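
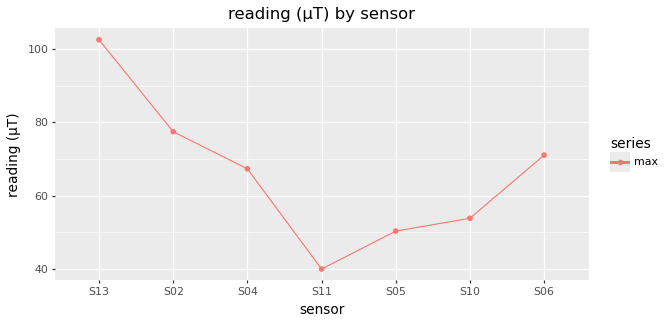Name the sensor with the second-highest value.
Top 3: S13 ≈ 100, S02 ≈ 80, S06 ≈ 70.

S02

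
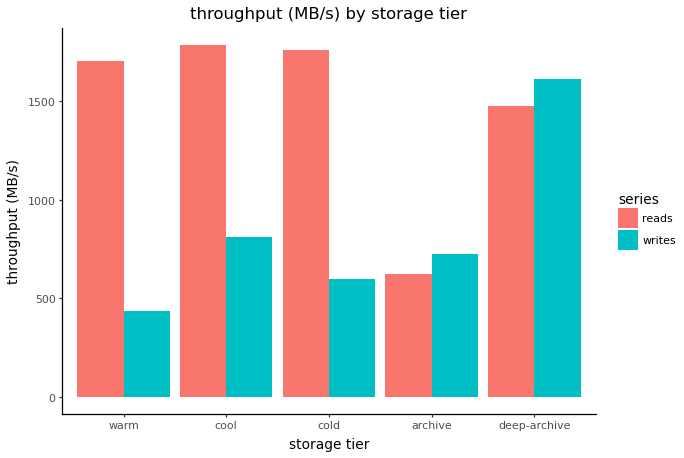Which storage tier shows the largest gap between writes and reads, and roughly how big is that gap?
warm: writes ≈ 400, reads ≈ 1800 → gap ≈ 1400. Next-largest (cold) is only ≈ 1200.

warm, ≈ 1400 MB/s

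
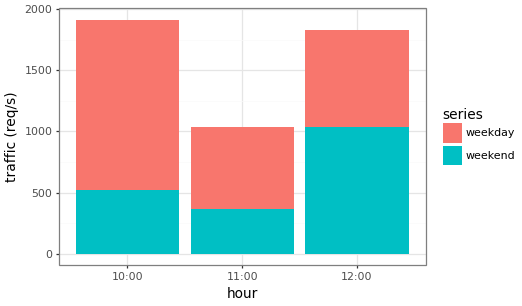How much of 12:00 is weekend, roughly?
≈ 1000

weekend top ≈ 1000, bottom ≈ 0; segment ≈ 1000.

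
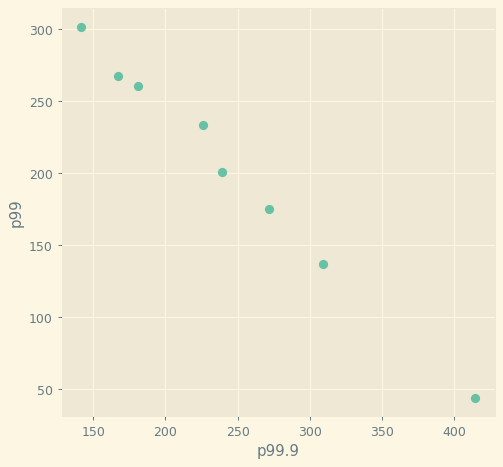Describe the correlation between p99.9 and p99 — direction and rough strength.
negative, strong

Points are negatively correlated; strong (|r| ≈ 1.0).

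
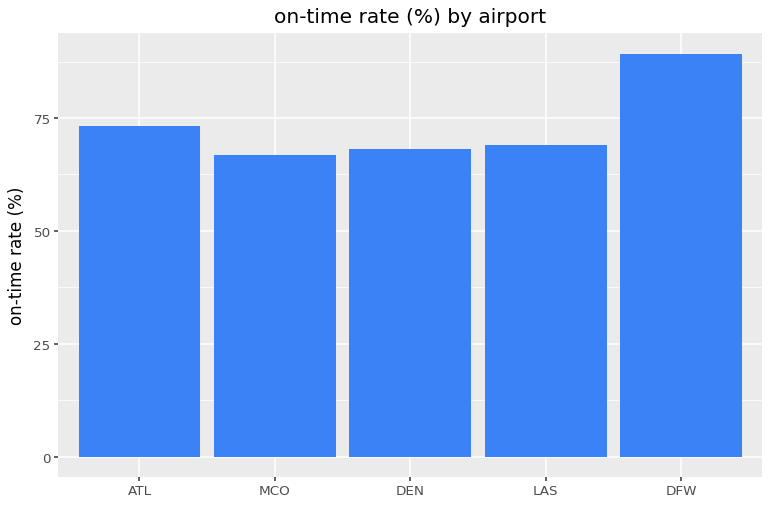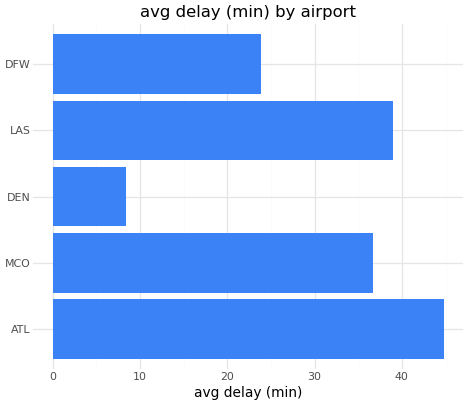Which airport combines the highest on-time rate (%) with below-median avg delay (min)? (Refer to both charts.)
Chart 2 median avg delay (min) ≈ 35; below-median airports: DEN, DFW. Among those, DFW has the highest on-time rate (%) (≈ 90).

DFW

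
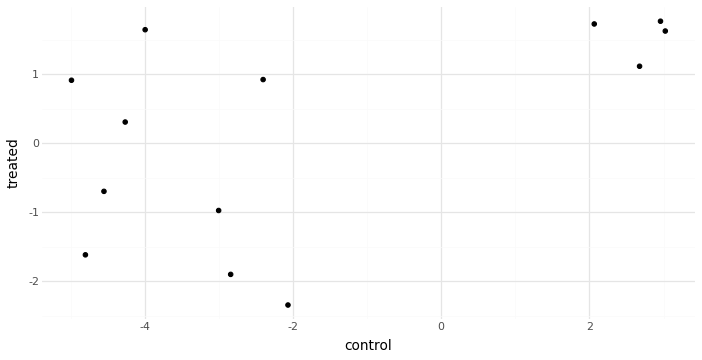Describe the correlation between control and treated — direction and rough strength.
Points are positively correlated; moderate (|r| ≈ 0.5).

positive, moderate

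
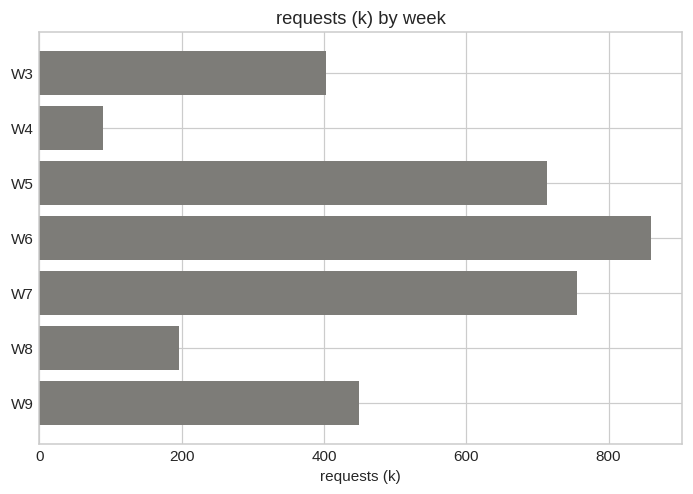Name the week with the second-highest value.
Top 3: W6 ≈ 900, W7 ≈ 800, W5 ≈ 700.

W7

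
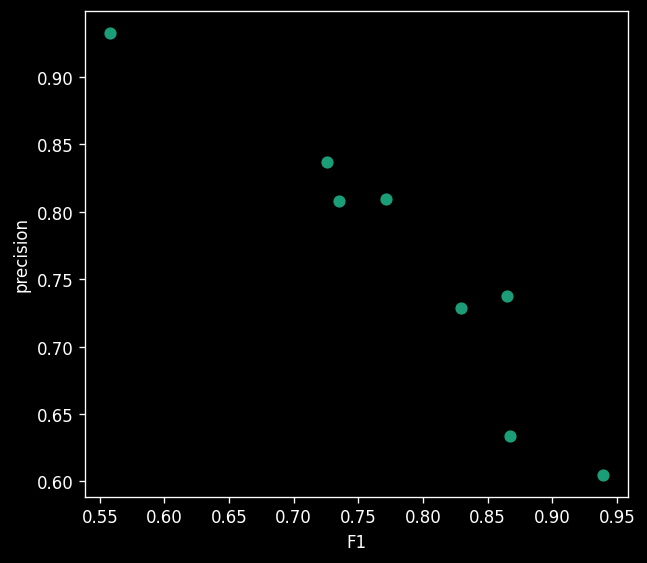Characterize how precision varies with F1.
Points are negatively correlated; strong (|r| ≈ 0.9).

negative, strong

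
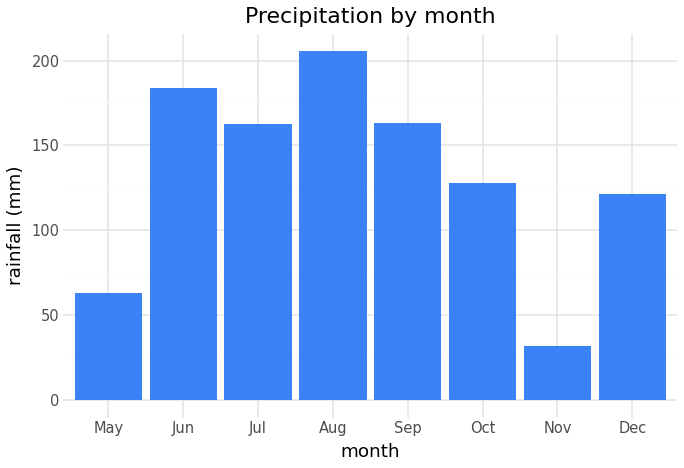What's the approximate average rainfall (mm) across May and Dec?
≈ 90

(60 + 120) / 2 ≈ 90.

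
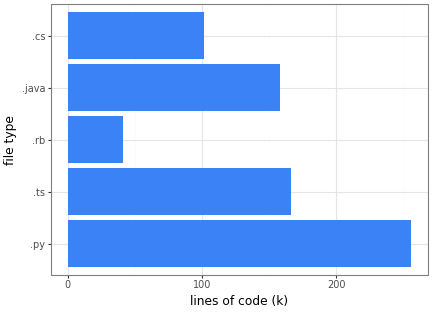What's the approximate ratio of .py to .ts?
≈ 1.43×

.py ≈ 250, .ts ≈ 175; 250/175 ≈ 1.43.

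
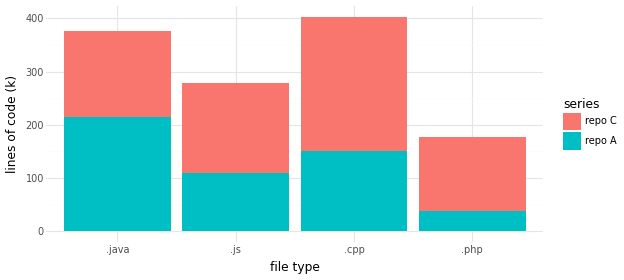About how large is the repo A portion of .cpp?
repo A top ≈ 150, bottom ≈ 0; segment ≈ 150.

≈ 150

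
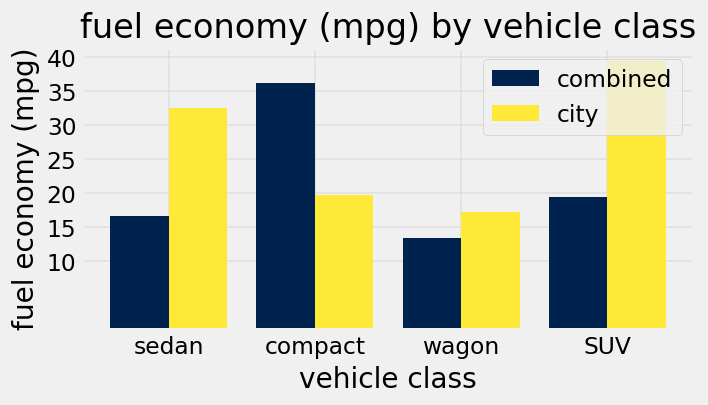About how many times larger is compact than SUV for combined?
compact ≈ 35, SUV ≈ 20; 35/20 ≈ 1.75.

≈ 1.75×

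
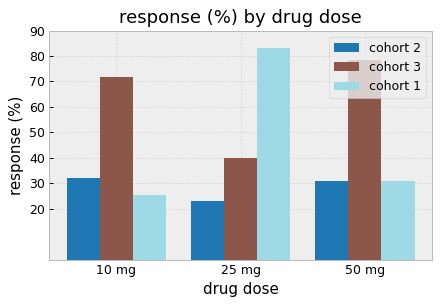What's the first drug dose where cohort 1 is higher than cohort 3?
10 mg: cohort 1 ≈ 30 vs cohort 3 ≈ 70 (not yet); 25 mg: cohort 1 ≈ 80 vs cohort 3 ≈ 40 (first crossover).

25 mg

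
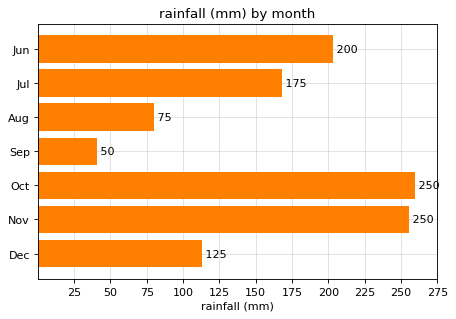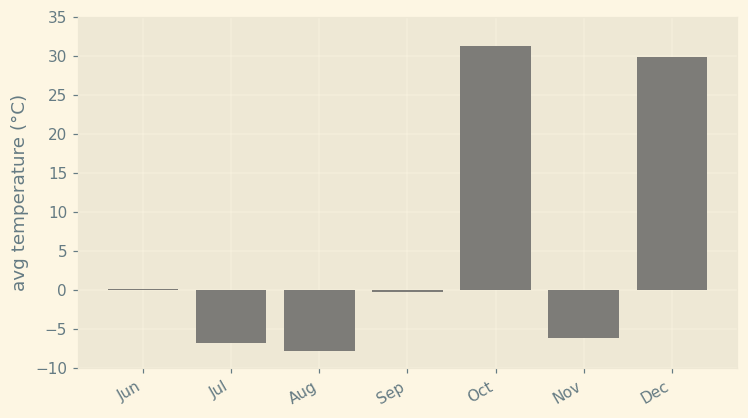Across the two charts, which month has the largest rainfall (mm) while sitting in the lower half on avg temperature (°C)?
Nov

Chart 2 median avg temperature (°C) ≈ 0; below-median months: Jul, Aug, Nov. Among those, Nov has the highest rainfall (mm) (≈ 250).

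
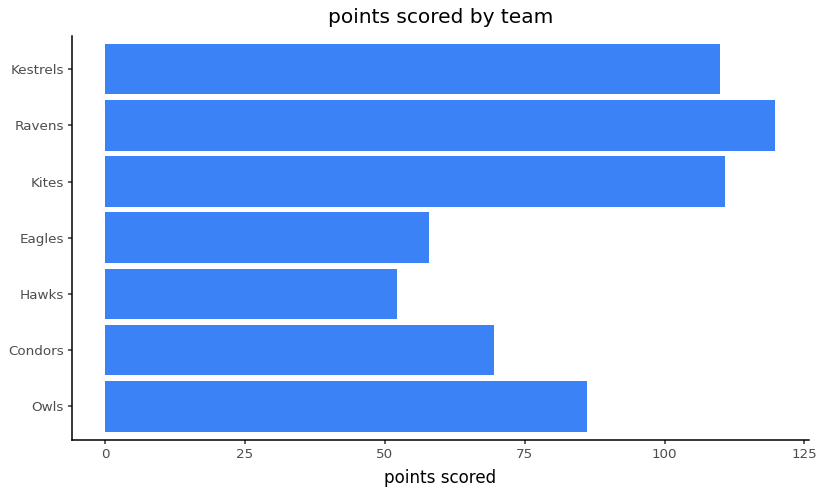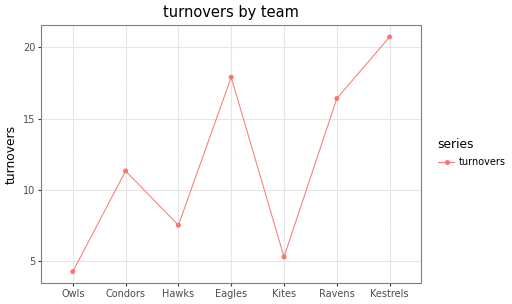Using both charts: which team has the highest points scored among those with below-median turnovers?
Kites

Chart 2 median turnovers ≈ 12; below-median teams: Owls, Hawks, Kites. Among those, Kites has the highest points scored (≈ 120).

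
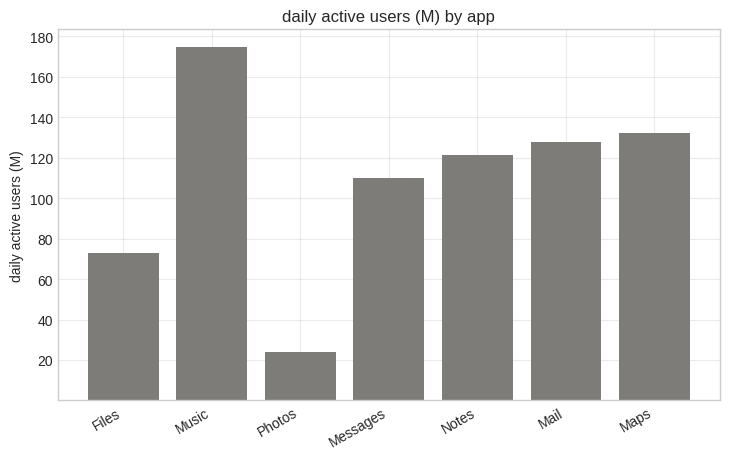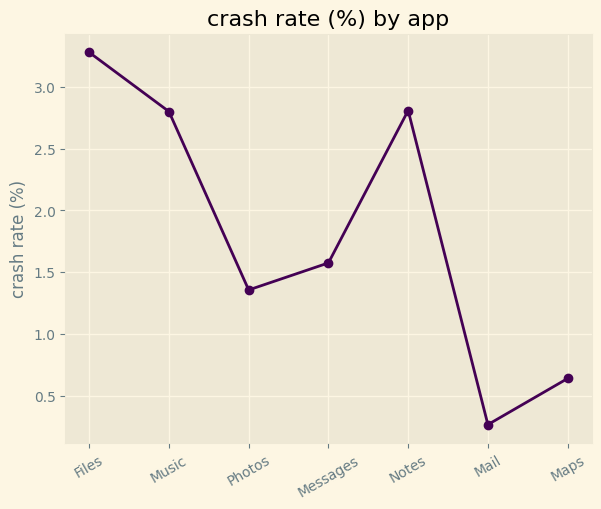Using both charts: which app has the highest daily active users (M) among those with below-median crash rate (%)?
Maps

Chart 2 median crash rate (%) ≈ 1.5; below-median apps: Photos, Mail, Maps. Among those, Maps has the highest daily active users (M) (≈ 140).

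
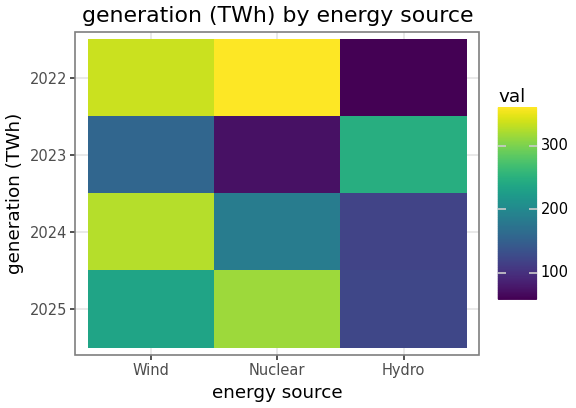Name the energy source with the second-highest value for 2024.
Top 3 for 2024: Wind ≈ 350, Nuclear ≈ 200, Hydro ≈ 100.

Nuclear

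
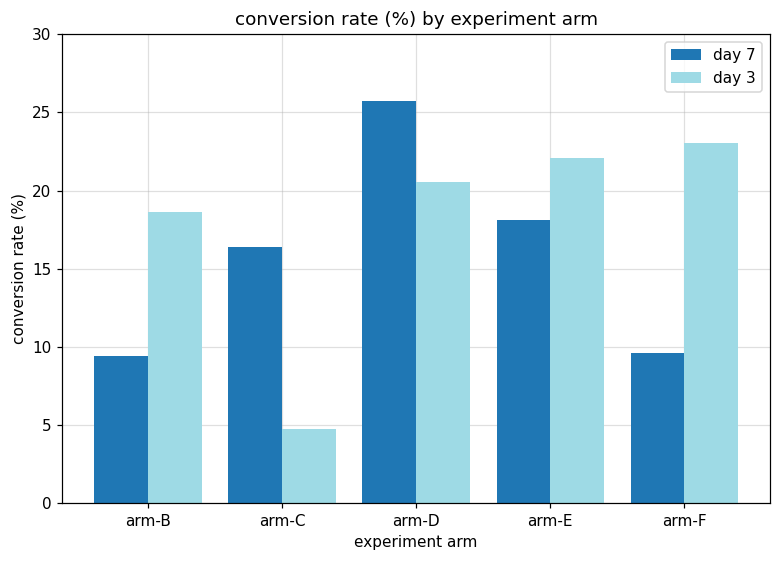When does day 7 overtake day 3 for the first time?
arm-C

arm-B: day 7 ≈ 10 vs day 3 ≈ 20 (not yet); arm-C: day 7 ≈ 15 vs day 3 ≈ 5 (first crossover).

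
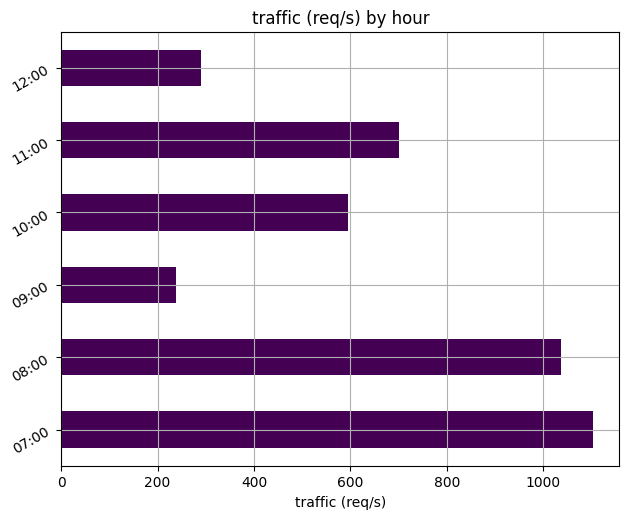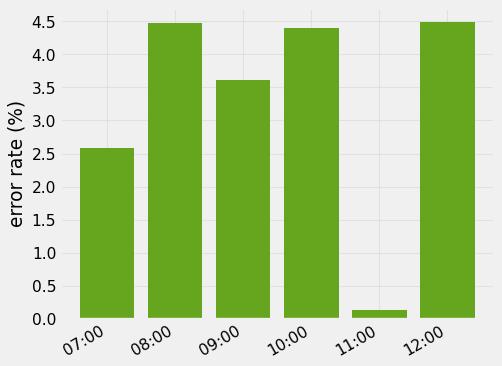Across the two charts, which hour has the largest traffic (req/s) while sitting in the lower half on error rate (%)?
Chart 2 median error rate (%) ≈ 4; below-median hours: 07:00, 09:00, 11:00. Among those, 07:00 has the highest traffic (req/s) (≈ 1200).

07:00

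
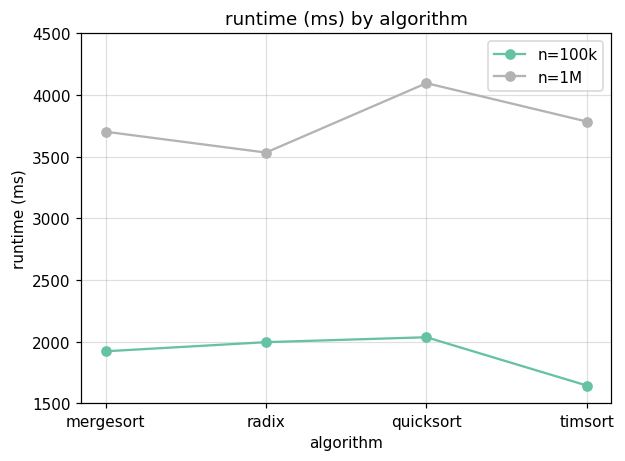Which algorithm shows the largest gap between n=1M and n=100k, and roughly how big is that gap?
timsort, ≈ 2500 ms

timsort: n=1M ≈ 4000, n=100k ≈ 1500 → gap ≈ 2500. Next-largest (quicksort) is only ≈ 2000.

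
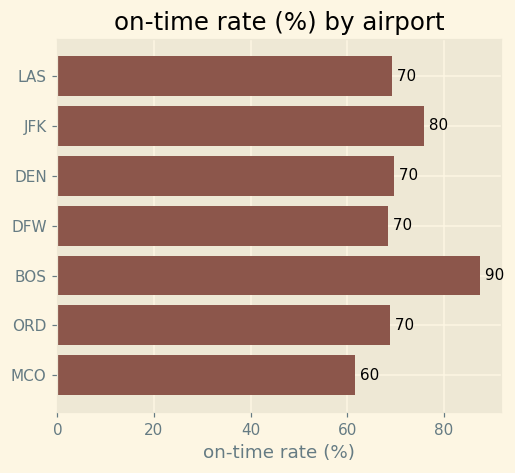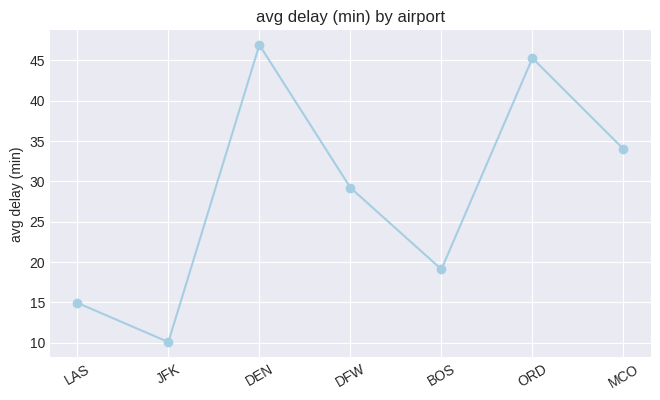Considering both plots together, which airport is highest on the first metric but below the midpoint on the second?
BOS

Chart 2 median avg delay (min) ≈ 30; below-median airports: LAS, JFK, BOS. Among those, BOS has the highest on-time rate (%) (≈ 90).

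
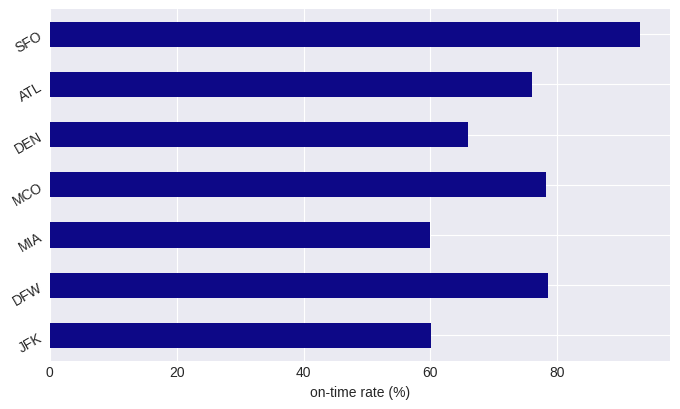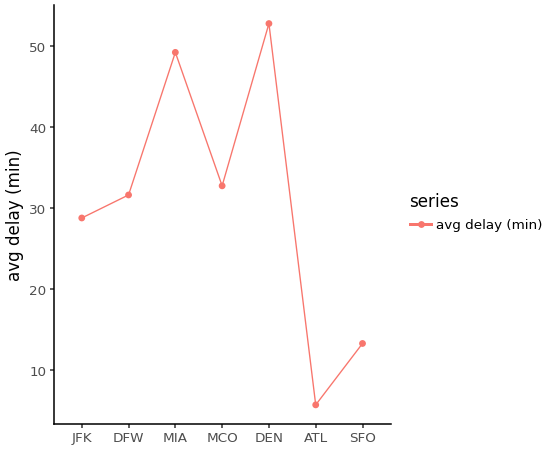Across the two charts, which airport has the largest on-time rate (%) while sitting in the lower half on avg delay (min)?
Chart 2 median avg delay (min) ≈ 30; below-median airports: JFK, ATL, SFO. Among those, SFO has the highest on-time rate (%) (≈ 90).

SFO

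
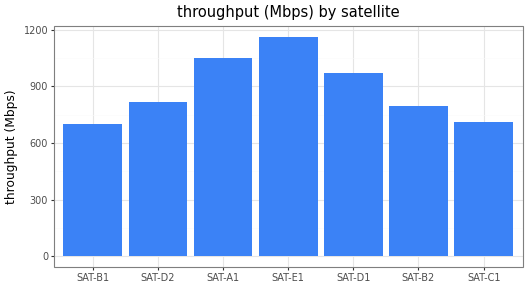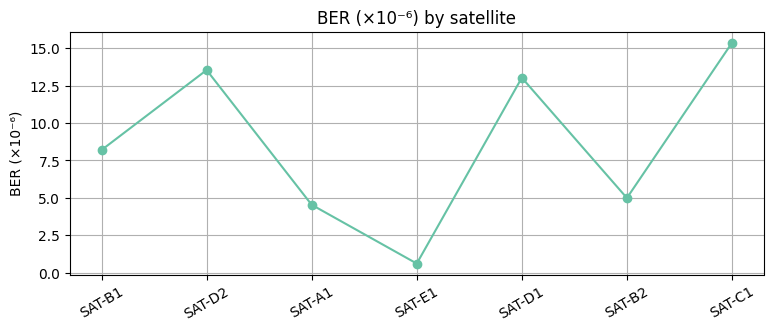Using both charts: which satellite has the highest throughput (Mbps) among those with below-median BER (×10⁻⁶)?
SAT-E1

Chart 2 median BER (×10⁻⁶) ≈ 8; below-median satellites: SAT-A1, SAT-E1, SAT-B2. Among those, SAT-E1 has the highest throughput (Mbps) (≈ 1200).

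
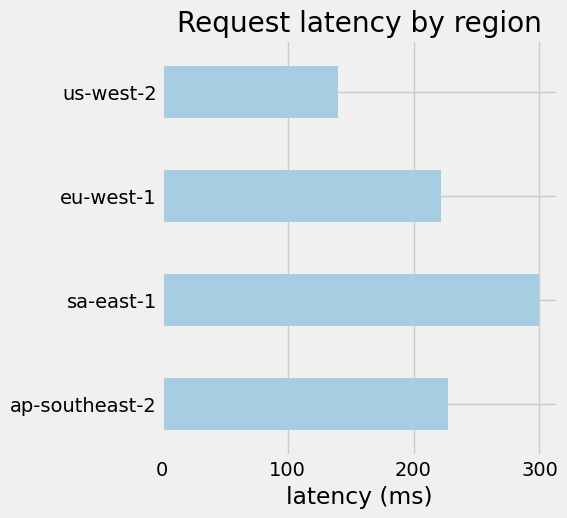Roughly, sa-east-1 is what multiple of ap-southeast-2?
≈ 1.33×

sa-east-1 ≈ 300, ap-southeast-2 ≈ 225; 300/225 ≈ 1.33.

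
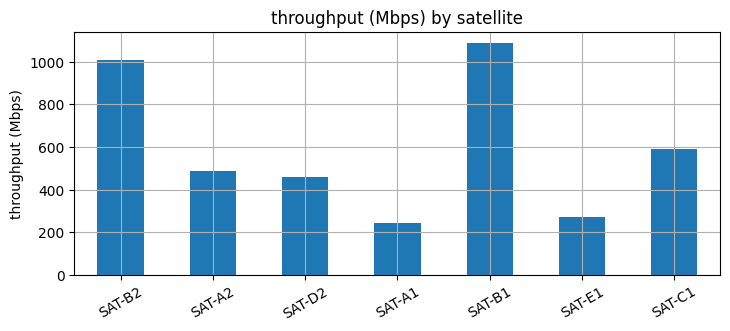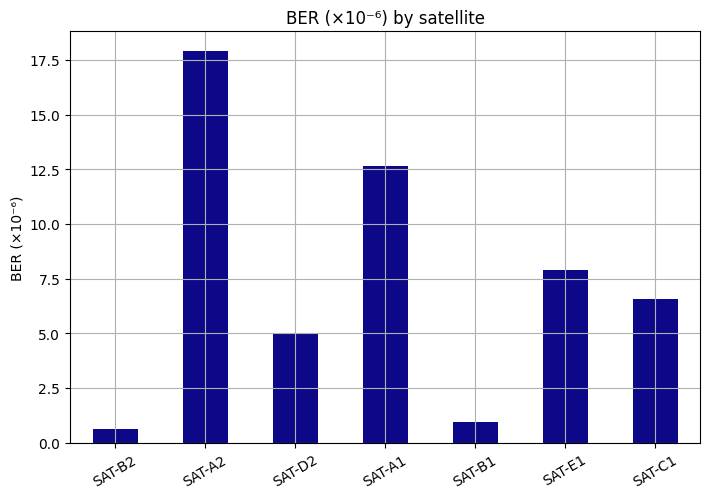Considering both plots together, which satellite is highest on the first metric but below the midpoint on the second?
SAT-B1

Chart 2 median BER (×10⁻⁶) ≈ 6; below-median satellites: SAT-B2, SAT-D2, SAT-B1. Among those, SAT-B1 has the highest throughput (Mbps) (≈ 1100).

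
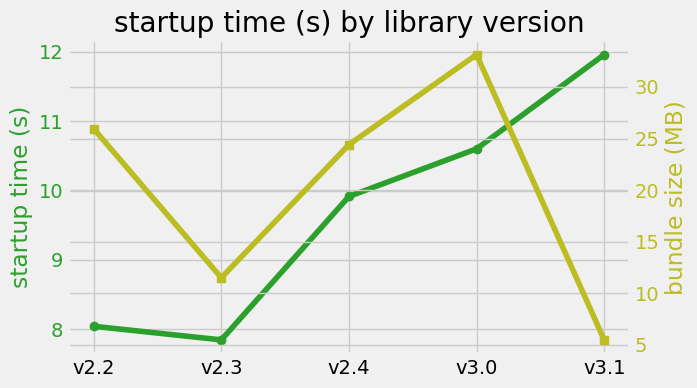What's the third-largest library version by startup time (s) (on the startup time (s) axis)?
Top 4 (on the startup time (s) axis): v3.1 ≈ 12.0, v3.0 ≈ 10.5, v2.4 ≈ 10.0, v2.2 ≈ 8.0.

v2.4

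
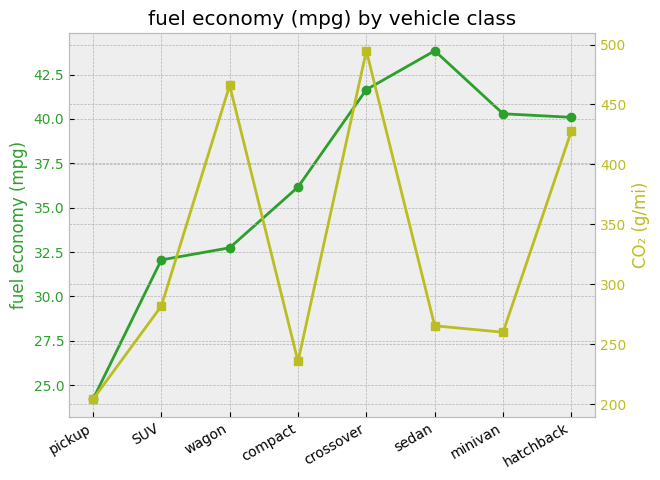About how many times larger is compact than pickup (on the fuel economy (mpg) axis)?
compact ≈ 36, pickup ≈ 24; 36/24 ≈ 1.5.

≈ 1.5×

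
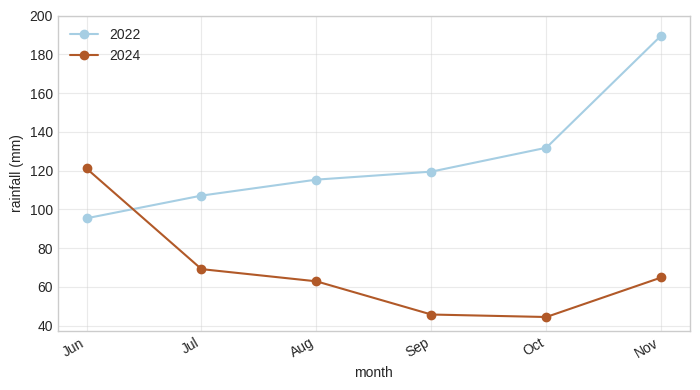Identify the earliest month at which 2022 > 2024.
Jul

Jun: 2022 ≈ 100 vs 2024 ≈ 120 (not yet); Jul: 2022 ≈ 100 vs 2024 ≈ 60 (first crossover).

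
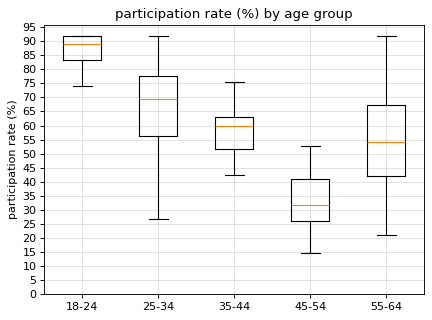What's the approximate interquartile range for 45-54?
Q3 ≈ 40, Q1 ≈ 25; IQR ≈ 15.

≈ 15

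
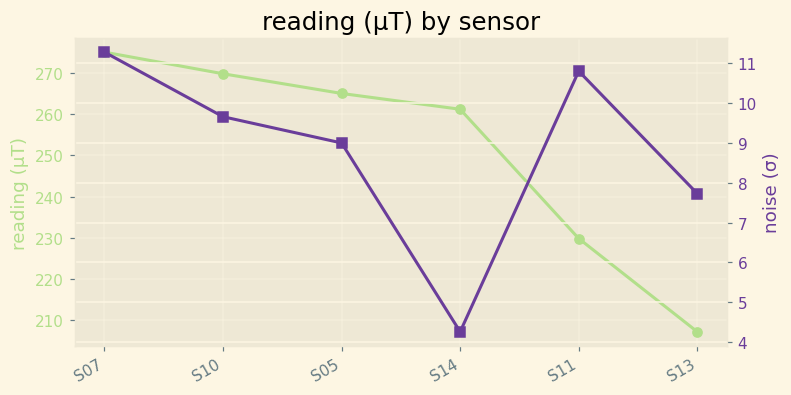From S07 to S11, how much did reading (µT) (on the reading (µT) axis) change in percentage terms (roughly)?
S07 ≈ 270, S11 ≈ 230; (230 − 270) / 270 ≈ -14.8%.

≈ -14.8%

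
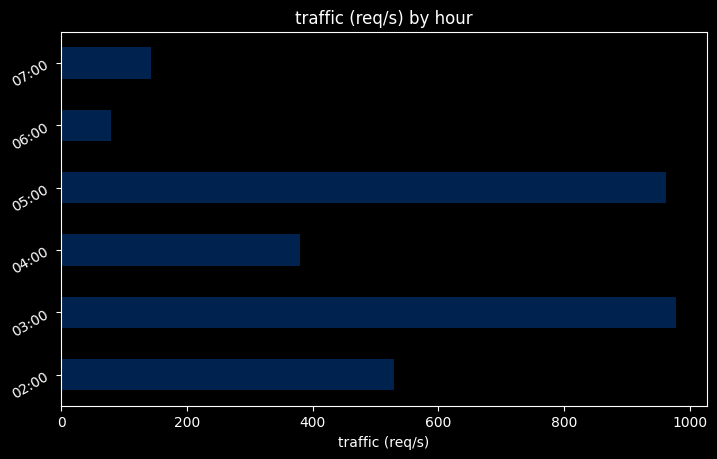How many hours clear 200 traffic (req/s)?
Above 200: 02:00, 03:00, 04:00, 05:00.

4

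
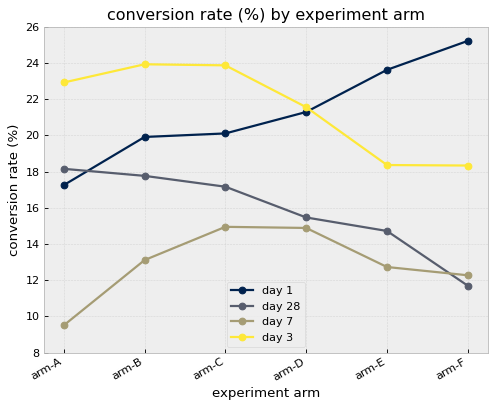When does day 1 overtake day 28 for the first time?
arm-B

arm-A: day 1 ≈ 18 vs day 28 ≈ 18 (not yet); arm-B: day 1 ≈ 20 vs day 28 ≈ 18 (first crossover).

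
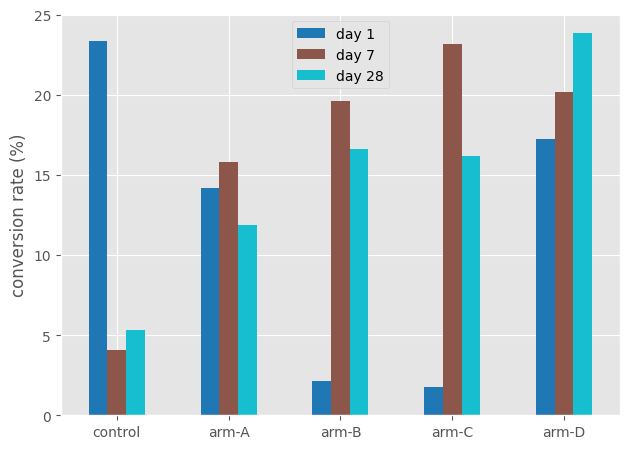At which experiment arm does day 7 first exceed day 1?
arm-A

control: day 7 ≈ 4 vs day 1 ≈ 24 (not yet); arm-A: day 7 ≈ 16 vs day 1 ≈ 14 (first crossover).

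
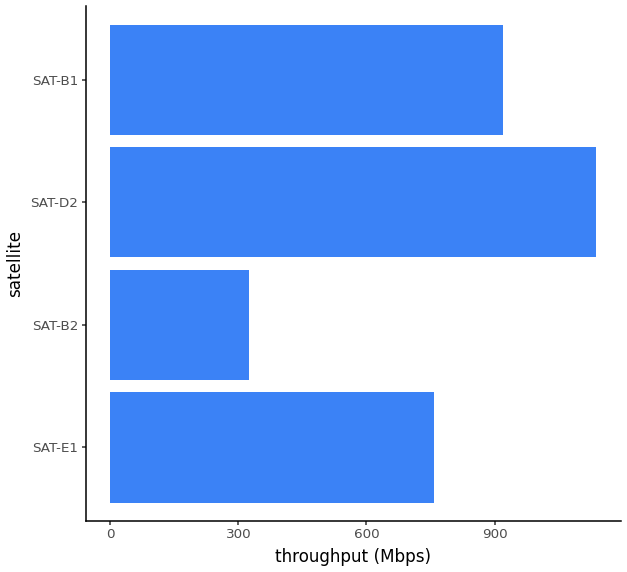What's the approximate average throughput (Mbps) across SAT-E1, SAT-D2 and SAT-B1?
≈ 933

(800 + 1100 + 900) / 3 ≈ 933.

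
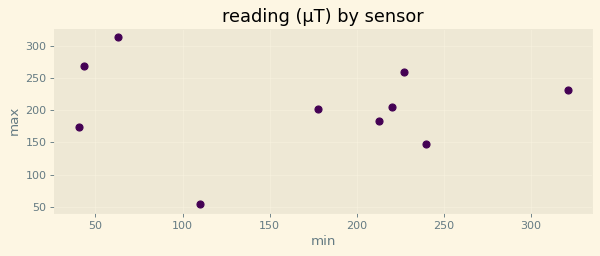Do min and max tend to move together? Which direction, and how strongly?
no clear correlation

Points are roughly uncorrelated; weak (|r| ≈ 0.1).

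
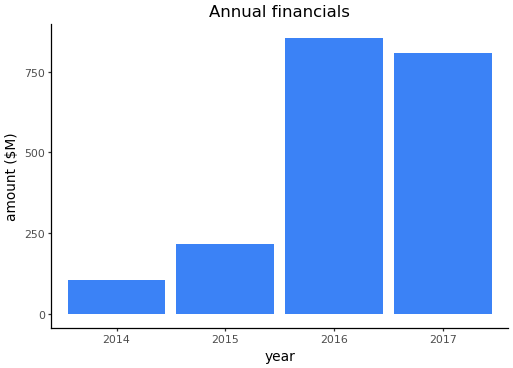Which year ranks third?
2015

Top 4: 2016 ≈ 900, 2017 ≈ 800, 2015 ≈ 200, 2014 ≈ 100.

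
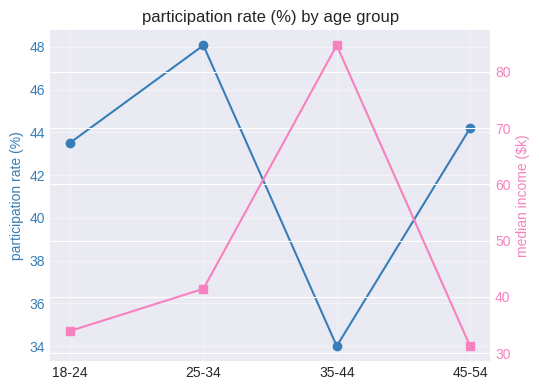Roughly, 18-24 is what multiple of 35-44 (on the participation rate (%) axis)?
18-24 ≈ 44, 35-44 ≈ 34; 44/34 ≈ 1.29.

≈ 1.29×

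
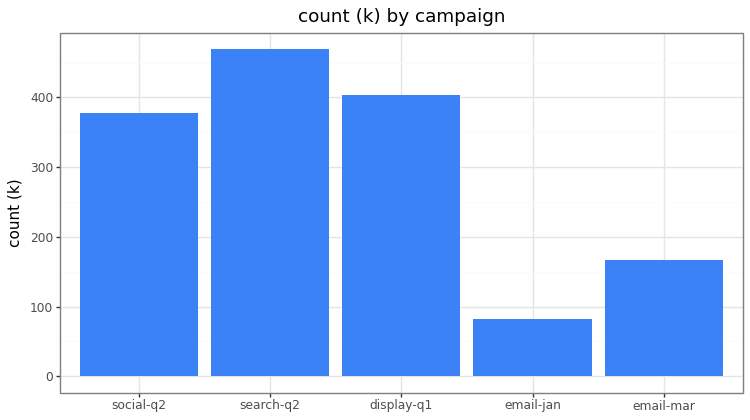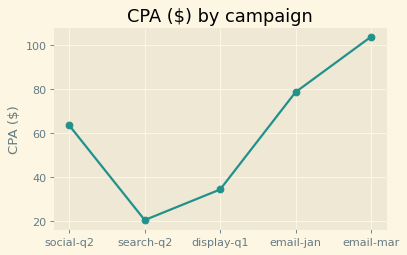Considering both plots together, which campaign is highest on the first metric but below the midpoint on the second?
Chart 2 median CPA ($) ≈ 60; below-median campaigns: search-q2, display-q1. Among those, search-q2 has the highest count (k) (≈ 450).

search-q2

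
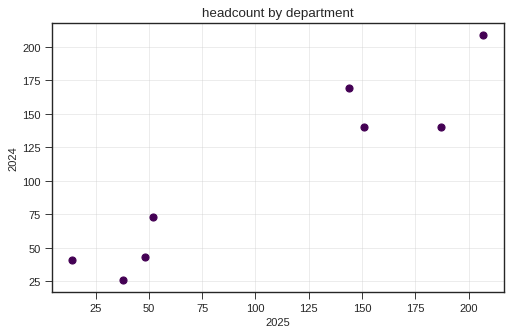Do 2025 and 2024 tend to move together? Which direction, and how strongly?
Points are positively correlated; strong (|r| ≈ 0.9).

positive, strong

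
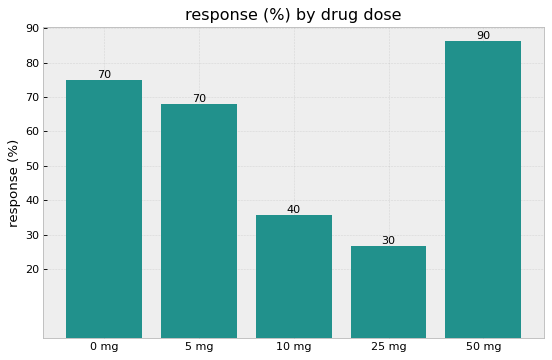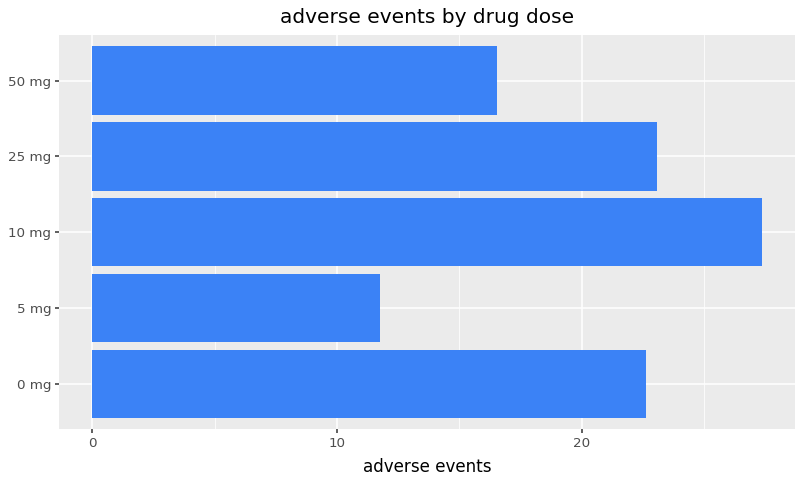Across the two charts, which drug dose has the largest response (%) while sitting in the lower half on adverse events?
50 mg

Chart 2 median adverse events ≈ 25; below-median drug doses: 5 mg, 50 mg. Among those, 50 mg has the highest response (%) (≈ 90).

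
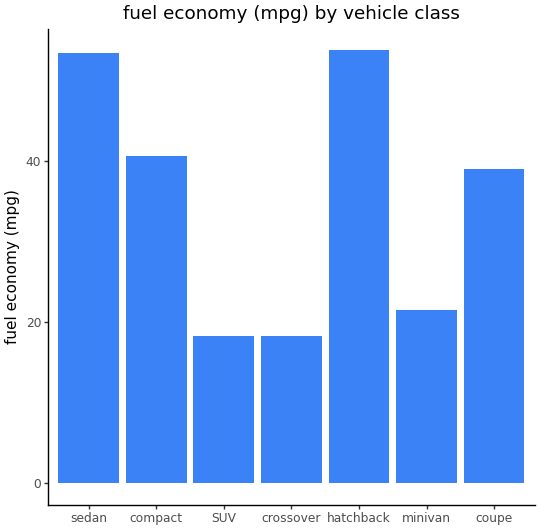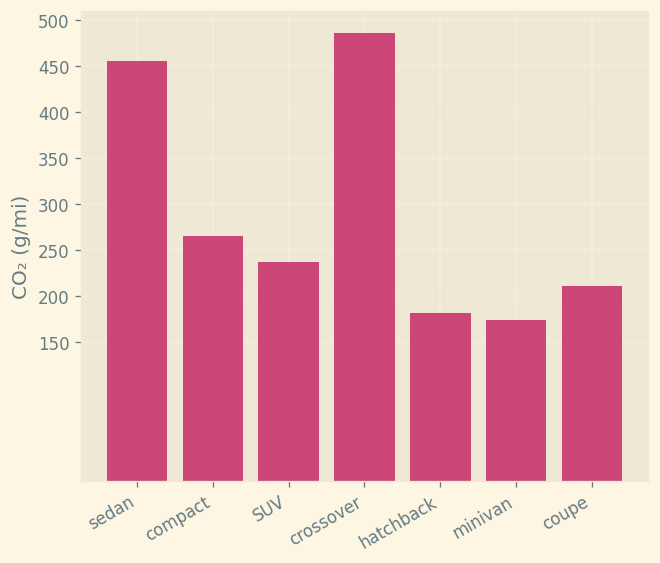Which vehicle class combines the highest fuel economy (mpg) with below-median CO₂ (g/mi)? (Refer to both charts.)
Chart 2 median CO₂ (g/mi) ≈ 250; below-median vehicle classes: hatchback, minivan, coupe. Among those, hatchback has the highest fuel economy (mpg) (≈ 55).

hatchback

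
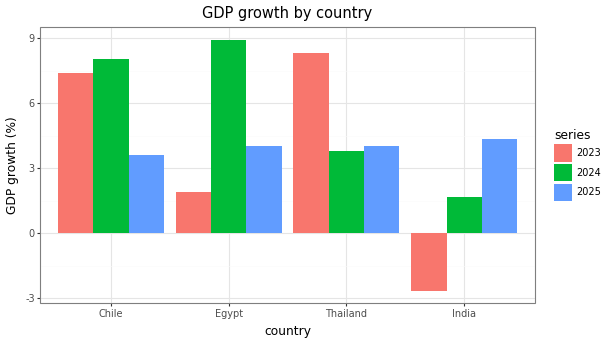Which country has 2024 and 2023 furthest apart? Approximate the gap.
Egypt, ≈ 7 %

Egypt: 2024 ≈ 9, 2023 ≈ 2 → gap ≈ 7. Next-largest (Thailand) is only ≈ 4.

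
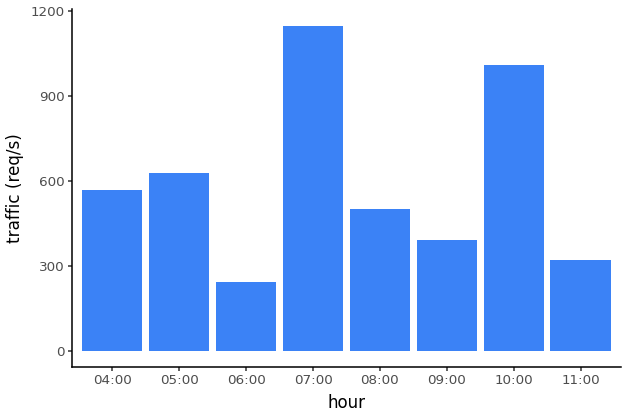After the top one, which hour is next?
Top 3: 07:00 ≈ 1100, 10:00 ≈ 1000, 05:00 ≈ 600.

10:00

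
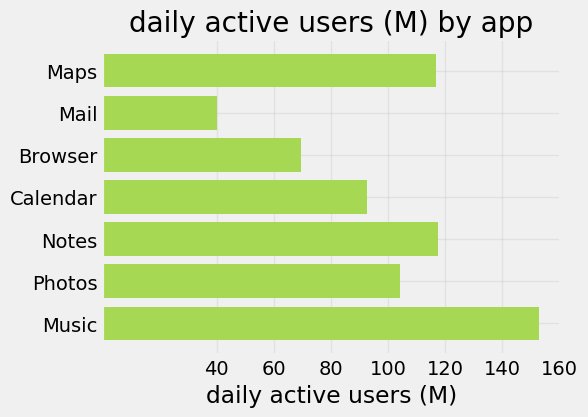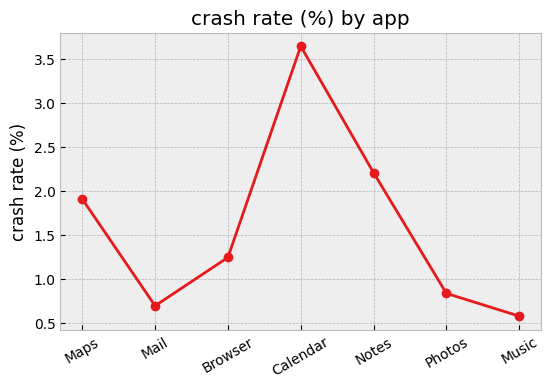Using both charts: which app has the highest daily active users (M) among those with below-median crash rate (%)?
Music

Chart 2 median crash rate (%) ≈ 1; below-median apps: Mail, Photos, Music. Among those, Music has the highest daily active users (M) (≈ 160).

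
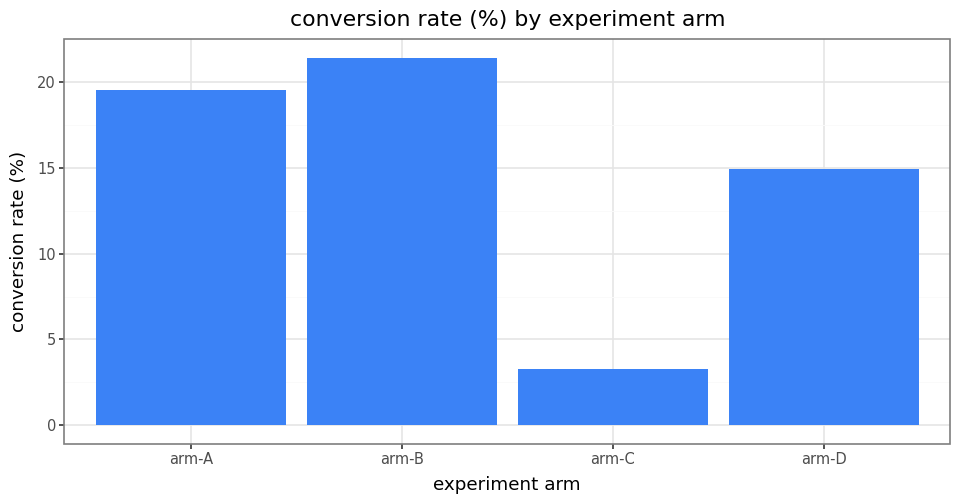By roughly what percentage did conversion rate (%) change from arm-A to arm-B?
arm-A ≈ 20, arm-B ≈ 22; (22 − 20) / 20 ≈ +10%.

≈ +10%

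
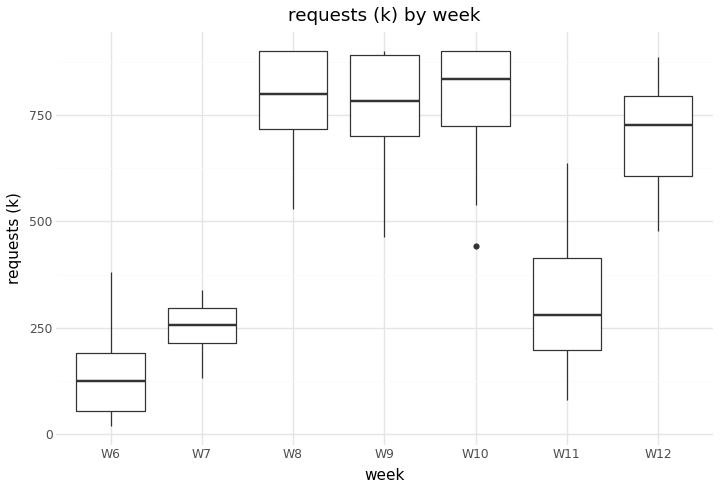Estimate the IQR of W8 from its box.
≈ 200

Q3 ≈ 900, Q1 ≈ 700; IQR ≈ 200.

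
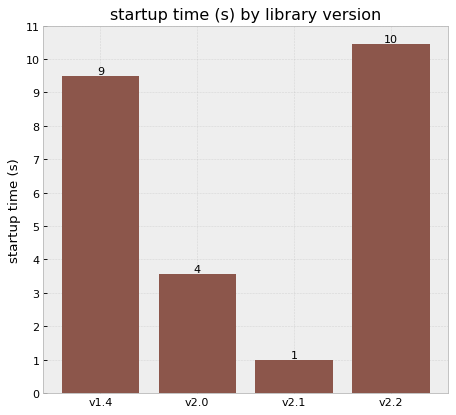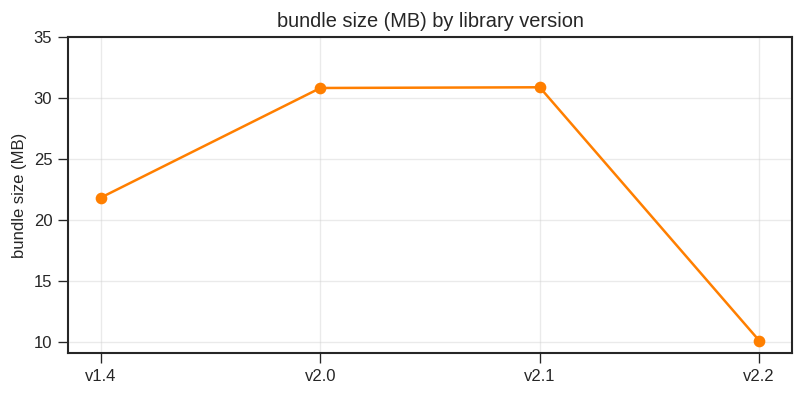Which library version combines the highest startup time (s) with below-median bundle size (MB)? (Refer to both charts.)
v2.2

Chart 2 median bundle size (MB) ≈ 25; below-median library versions: v1.4, v2.2. Among those, v2.2 has the highest startup time (s) (≈ 10).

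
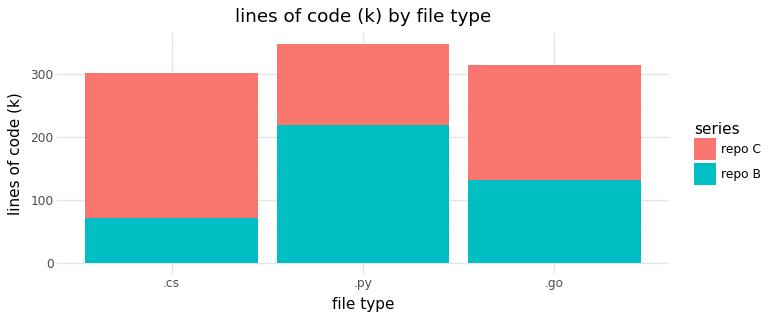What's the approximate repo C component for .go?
repo C top ≈ 300, bottom ≈ 150; segment ≈ 150.

≈ 150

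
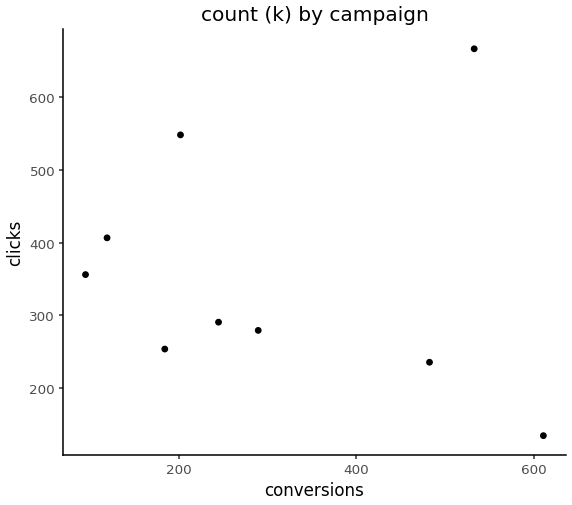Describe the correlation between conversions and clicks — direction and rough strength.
Points are roughly uncorrelated; weak (|r| ≈ 0.1).

no clear correlation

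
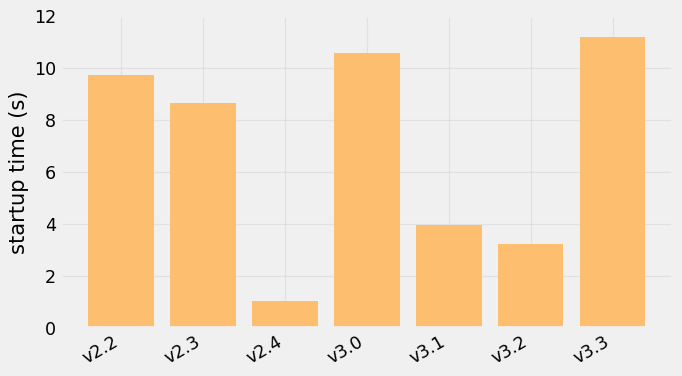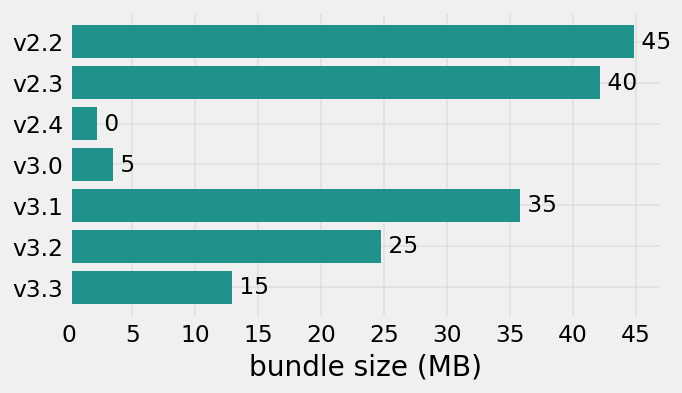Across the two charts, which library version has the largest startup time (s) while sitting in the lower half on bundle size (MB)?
v3.3

Chart 2 median bundle size (MB) ≈ 25; below-median library versions: v2.4, v3.0, v3.3. Among those, v3.3 has the highest startup time (s) (≈ 12).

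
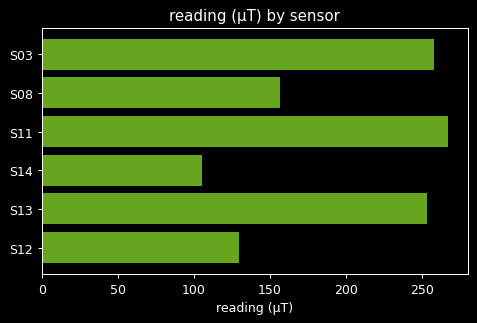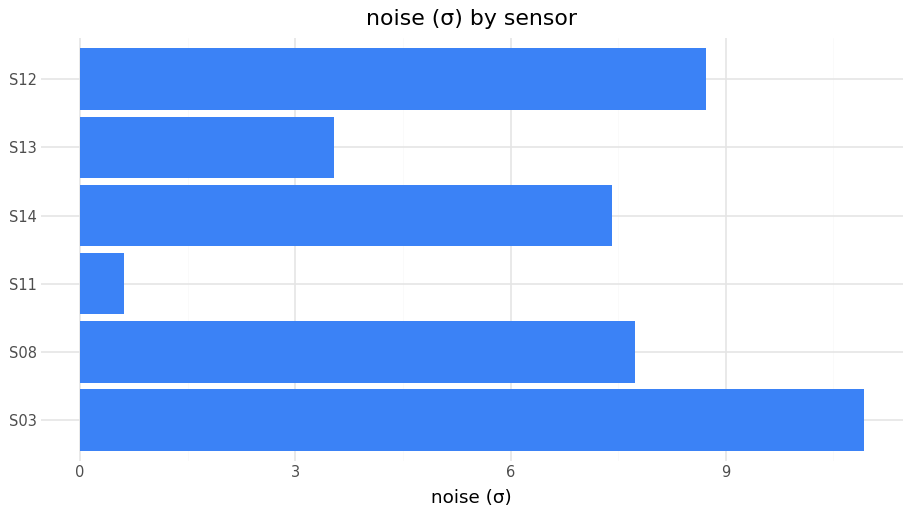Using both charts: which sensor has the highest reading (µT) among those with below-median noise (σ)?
Chart 2 median noise (σ) ≈ 8; below-median sensors: S11, S14, S13. Among those, S11 has the highest reading (µT) (≈ 275).

S11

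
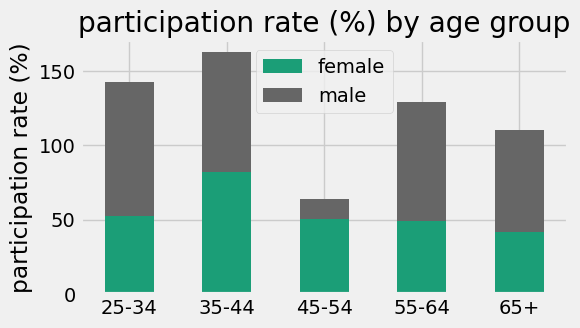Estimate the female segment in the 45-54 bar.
≈ 60

female top ≈ 60, bottom ≈ 0; segment ≈ 60.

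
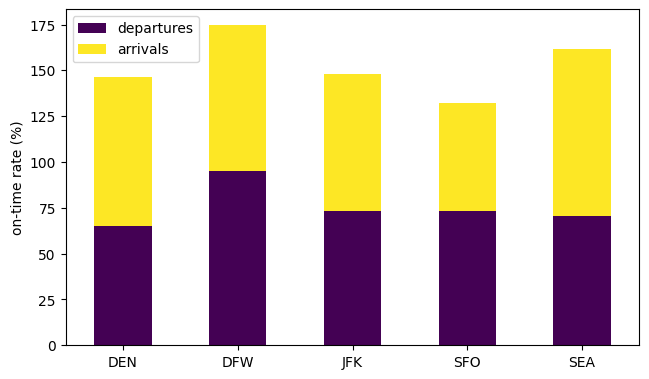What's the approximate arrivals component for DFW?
≈ 80

arrivals top ≈ 180, bottom ≈ 100; segment ≈ 80.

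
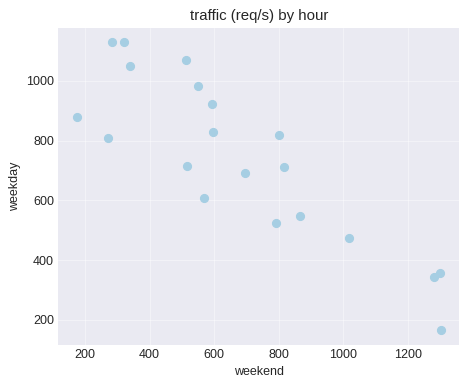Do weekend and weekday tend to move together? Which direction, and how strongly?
negative, strong

Points are negatively correlated; strong (|r| ≈ 0.9).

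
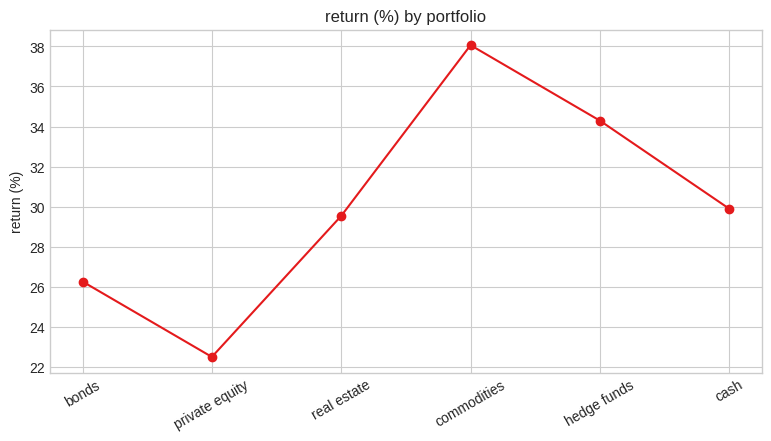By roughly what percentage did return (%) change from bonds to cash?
bonds ≈ 26, cash ≈ 30; (30 − 26) / 26 ≈ +15.4%.

≈ +15.4%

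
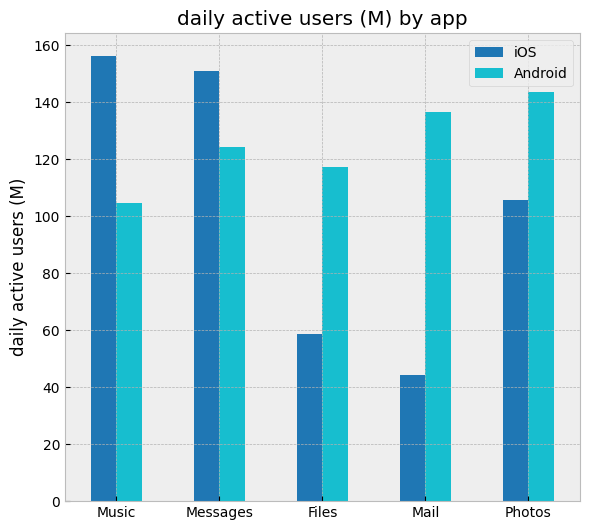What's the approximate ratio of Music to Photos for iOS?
Music ≈ 160, Photos ≈ 100; 160/100 ≈ 1.6.

≈ 1.6×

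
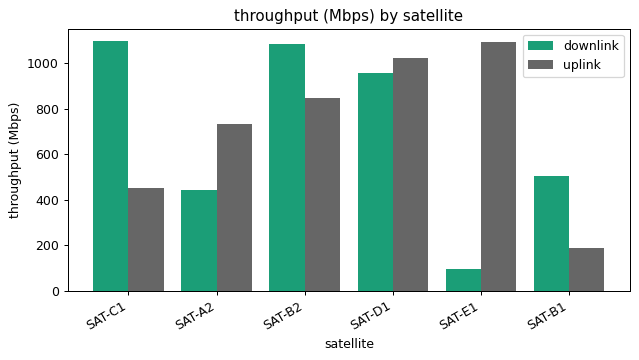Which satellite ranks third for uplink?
SAT-B2

Top 4 for uplink: SAT-E1 ≈ 1100, SAT-D1 ≈ 1000, SAT-B2 ≈ 800, SAT-A2 ≈ 700.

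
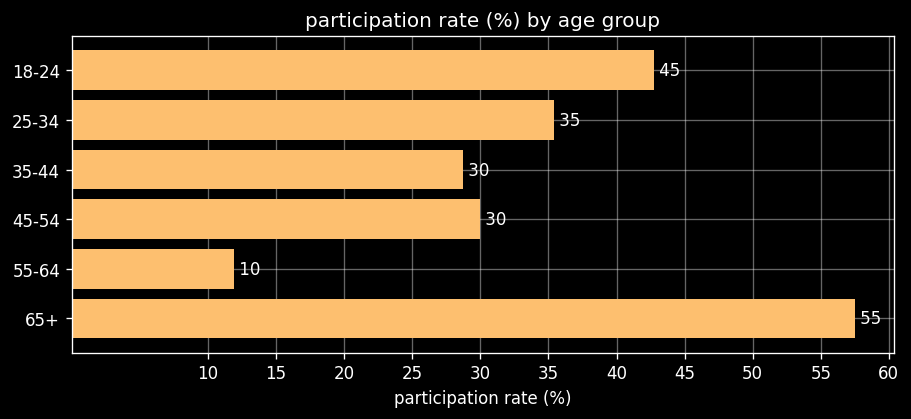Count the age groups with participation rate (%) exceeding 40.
2

Above 40: 18-24, 65+.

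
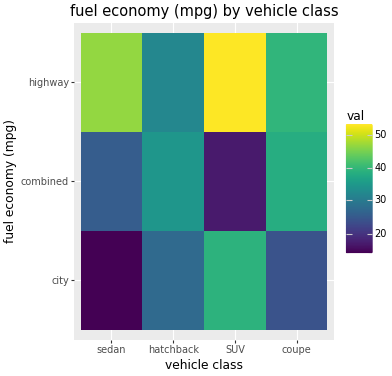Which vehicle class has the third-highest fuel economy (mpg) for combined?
sedan

Top 4 for combined: coupe ≈ 40, hatchback ≈ 35, sedan ≈ 25, SUV ≈ 15.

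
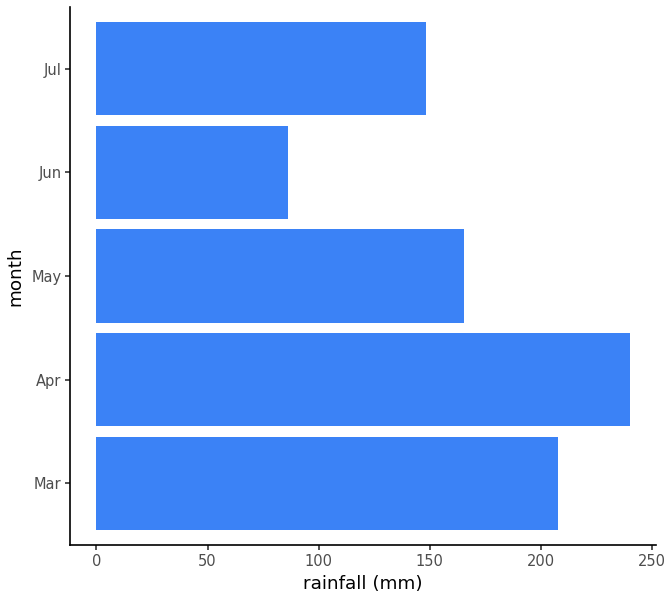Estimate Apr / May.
≈ 1.43×

Apr ≈ 250, May ≈ 175; 250/175 ≈ 1.43.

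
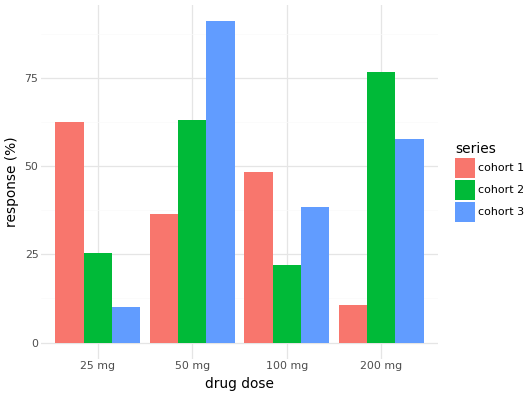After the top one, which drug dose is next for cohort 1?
Top 3 for cohort 1: 25 mg ≈ 60, 100 mg ≈ 50, 50 mg ≈ 40.

100 mg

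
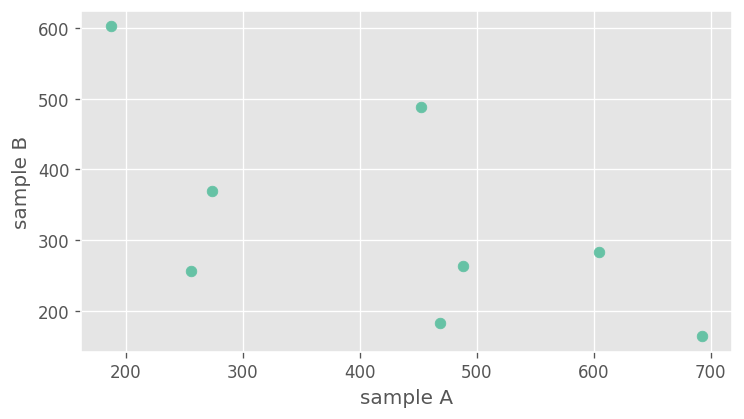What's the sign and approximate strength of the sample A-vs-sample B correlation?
Points are negatively correlated; moderate (|r| ≈ 0.6).

negative, moderate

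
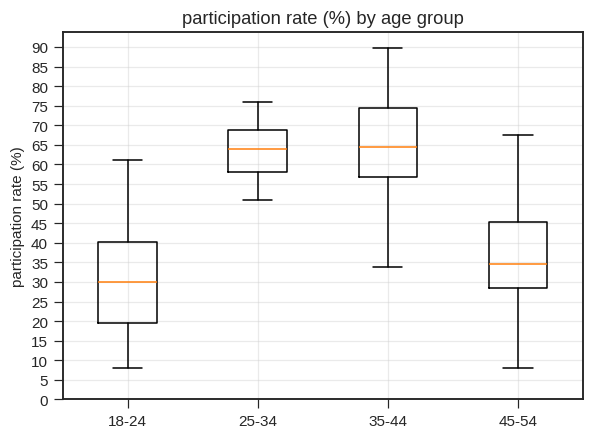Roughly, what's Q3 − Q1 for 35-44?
≈ 20

Q3 ≈ 75, Q1 ≈ 55; IQR ≈ 20.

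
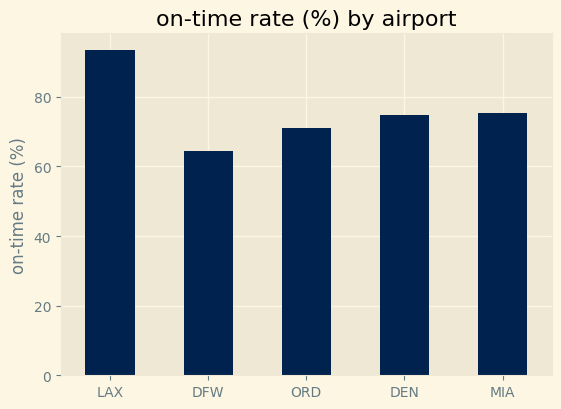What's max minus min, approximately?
≈ 30

Max LAX ≈ 90, min DFW ≈ 60; range ≈ 30.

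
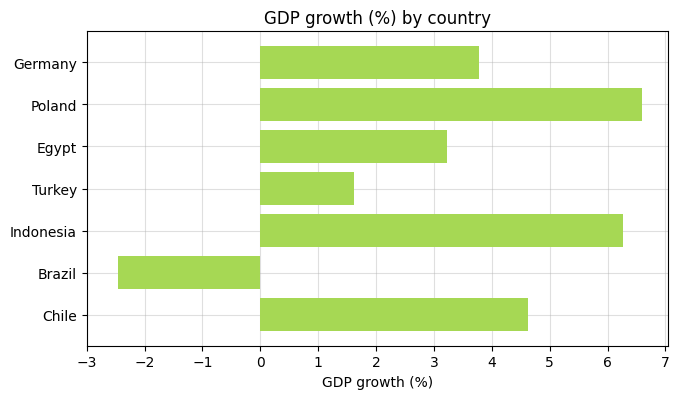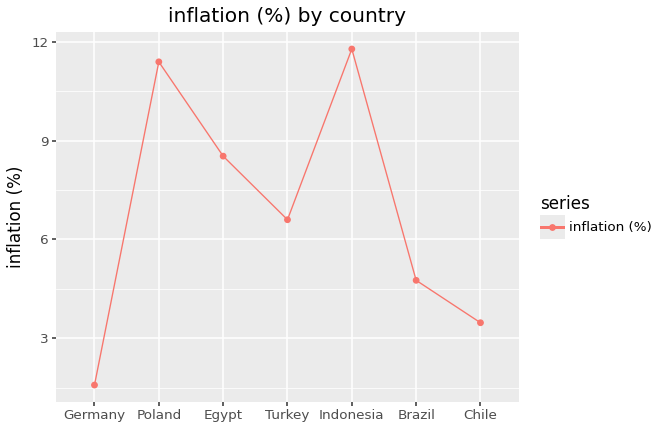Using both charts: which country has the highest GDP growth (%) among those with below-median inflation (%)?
Chile

Chart 2 median inflation (%) ≈ 6; below-median countries: Germany, Brazil, Chile. Among those, Chile has the highest GDP growth (%) (≈ 5).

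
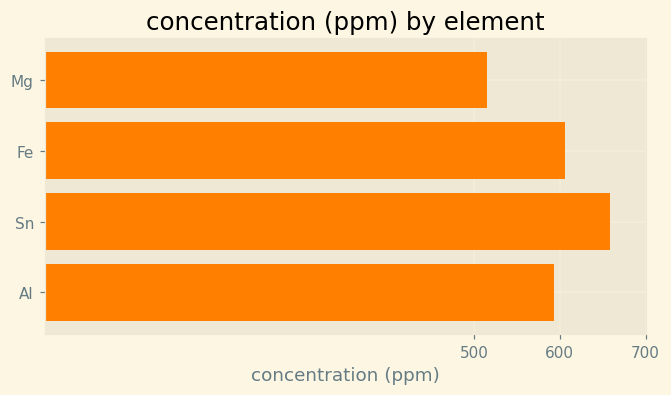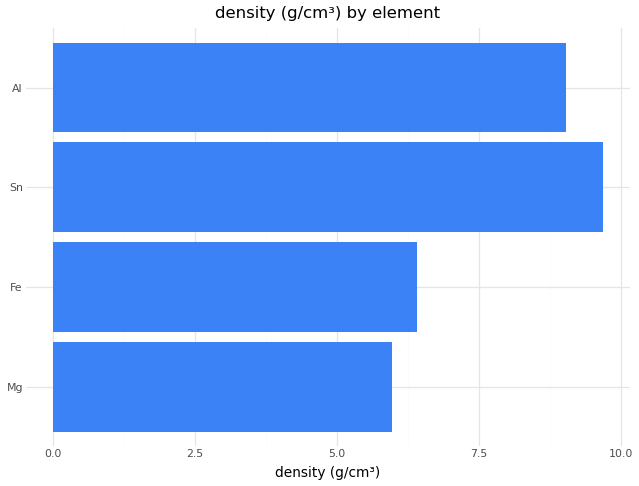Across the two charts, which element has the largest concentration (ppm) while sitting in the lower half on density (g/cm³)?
Fe

Chart 2 median density (g/cm³) ≈ 8; below-median elements: Mg, Fe. Among those, Fe has the highest concentration (ppm) (≈ 600).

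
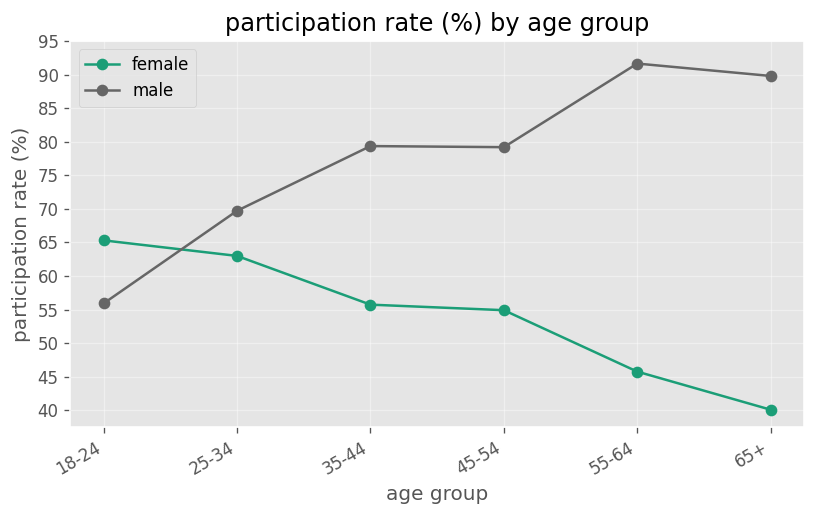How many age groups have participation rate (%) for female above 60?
2

Above 60: 18-24, 25-34.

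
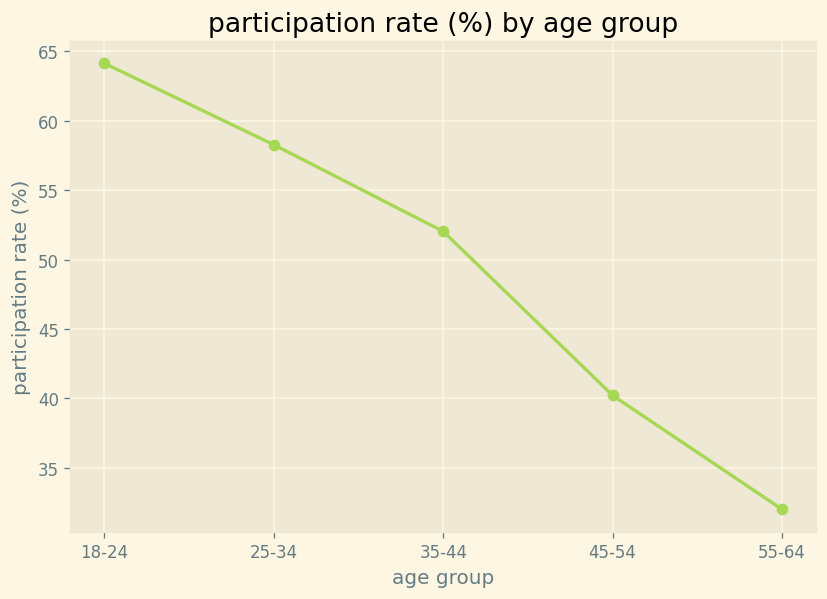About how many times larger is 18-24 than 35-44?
≈ 1.3×

18-24 ≈ 65, 35-44 ≈ 50; 65/50 ≈ 1.3.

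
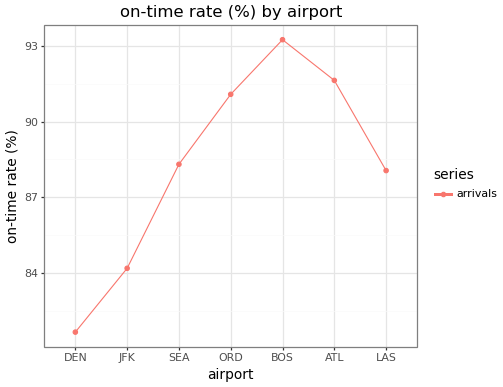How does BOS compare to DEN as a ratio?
BOS ≈ 93, DEN ≈ 82; 93/82 ≈ 1.13.

≈ 1.13×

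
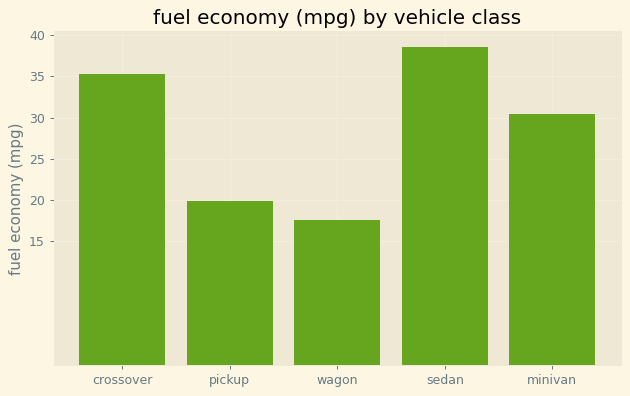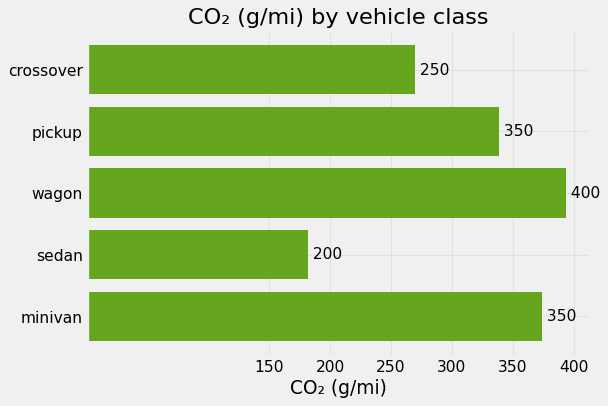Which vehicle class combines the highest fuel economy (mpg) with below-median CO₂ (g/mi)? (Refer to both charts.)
Chart 2 median CO₂ (g/mi) ≈ 350; below-median vehicle classes: crossover, sedan. Among those, sedan has the highest fuel economy (mpg) (≈ 40).

sedan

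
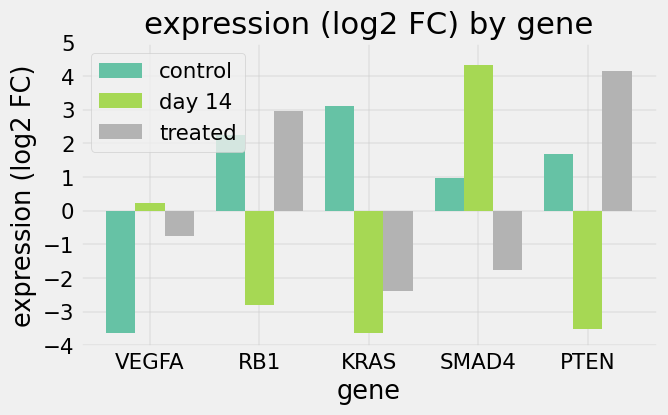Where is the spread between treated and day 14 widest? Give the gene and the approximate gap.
PTEN, ≈ 8 log2 FC

PTEN: treated ≈ 4, day 14 ≈ -4 → gap ≈ 8. Next-largest (SMAD4) is only ≈ 6.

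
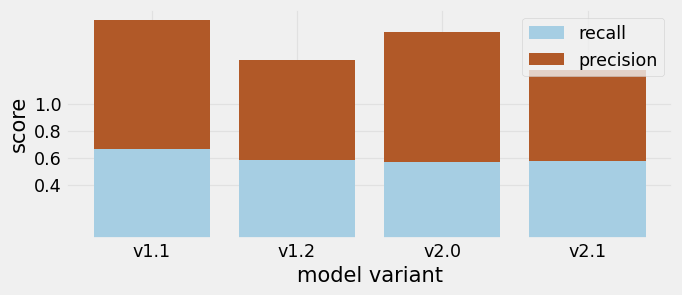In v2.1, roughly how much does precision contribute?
≈ 0.6

precision top ≈ 1.2, bottom ≈ 0.6; segment ≈ 0.6.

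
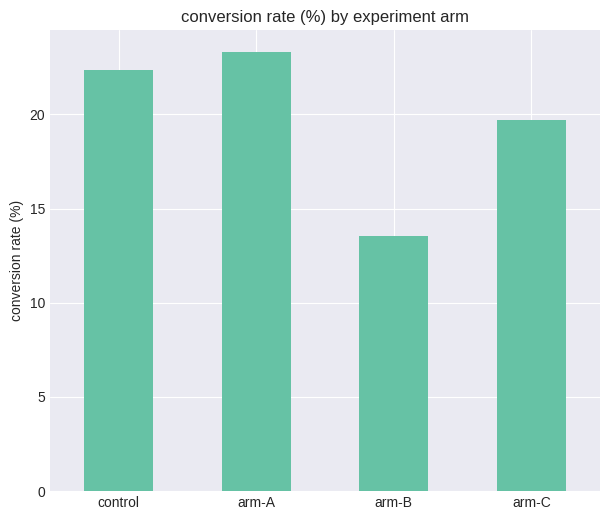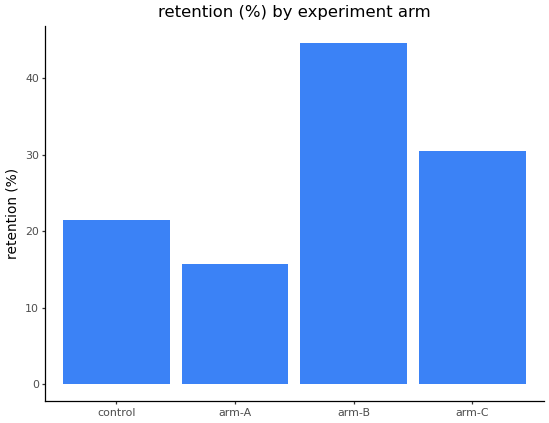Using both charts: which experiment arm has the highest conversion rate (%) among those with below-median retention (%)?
Chart 2 median retention (%) ≈ 25; below-median experiment arms: control, arm-A. Among those, arm-A has the highest conversion rate (%) (≈ 25).

arm-A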